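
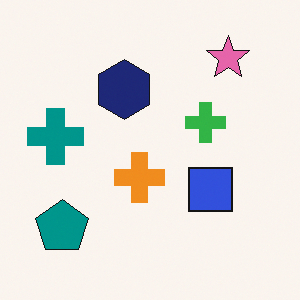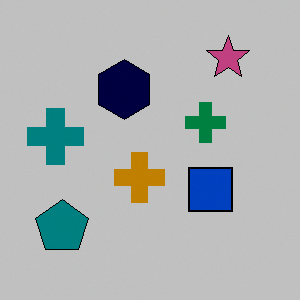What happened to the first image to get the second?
The transformation is: heavily posterized to just a handful of flat colors.

Each flat color has snapped to a coarser quantized level — most visibly, the near-white background has dropped to a flat grey.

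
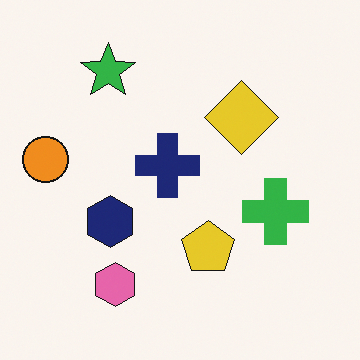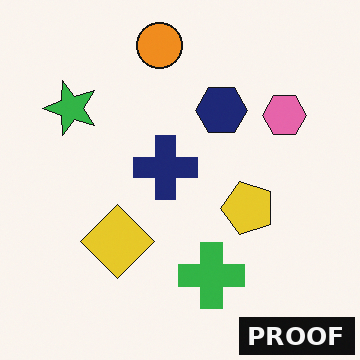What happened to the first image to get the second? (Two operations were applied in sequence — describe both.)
The second image is the first transposed (reflected across the top-left ↔ bottom-right diagonal), then watermarked with the text "PROOF" in the lower-right corner.

Shapes have swapped their row and column positions — what was in the top-right is now in the bottom-left — a diagonal reflection. A dark label reading "PROOF" appears in the lower-right corner.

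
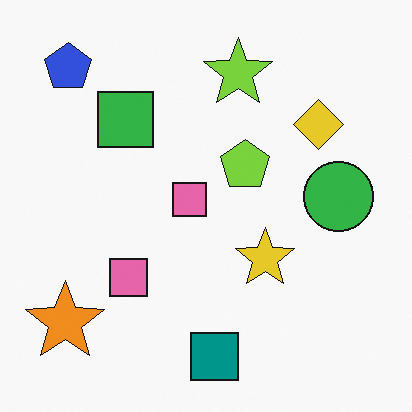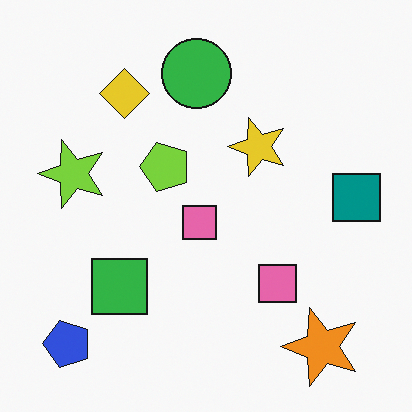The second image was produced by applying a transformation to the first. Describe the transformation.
The second image is the first rotated 90° counter-clockwise.

The blue pentagon sits in the top-left of the first image and the bottom-left of the second — consistent with a whole-image 90° counter-clockwise rotation.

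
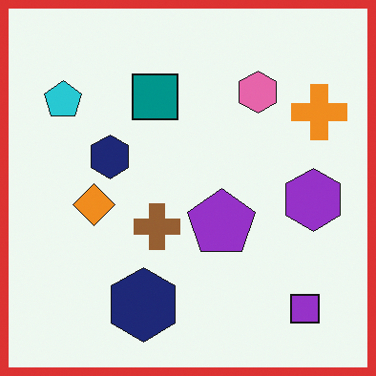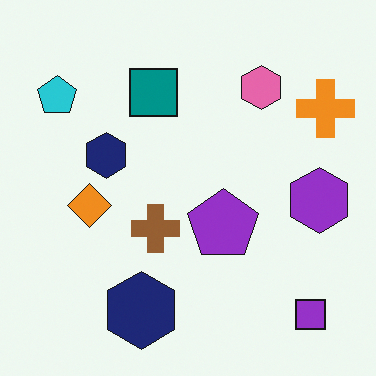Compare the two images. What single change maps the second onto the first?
It was framed with a red border.

A solid red frame runs around the edge of the first image, with the content slightly shrunk inside it.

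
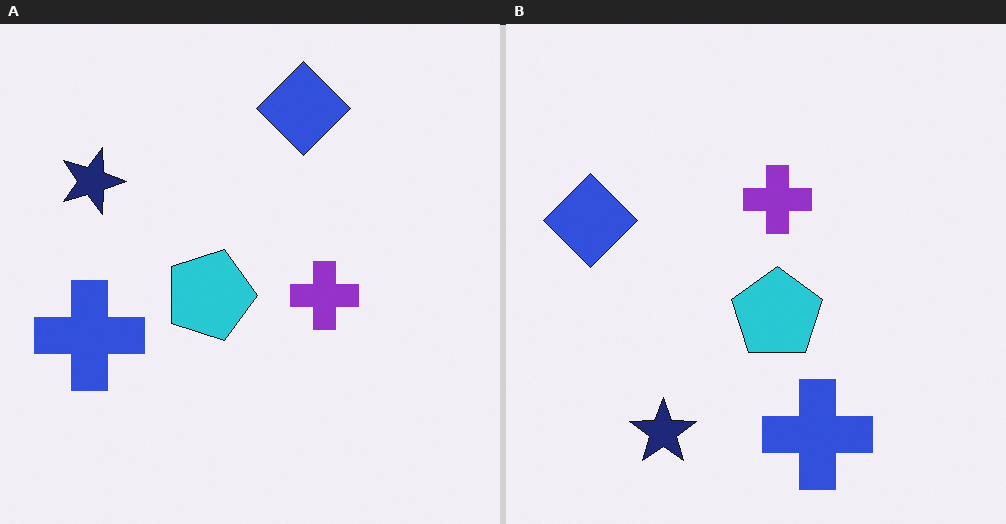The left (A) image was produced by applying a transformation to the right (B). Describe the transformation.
The transformation is: rotated 90° clockwise.

The navy star sits in the bottom-left of the right (B) image and the top-left of the left (A) — consistent with a whole-image 90° clockwise rotation.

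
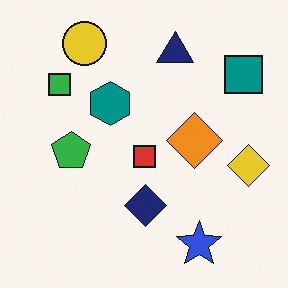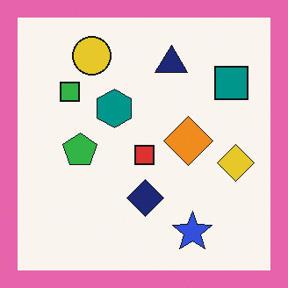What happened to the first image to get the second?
Framed with a pink border.

A solid pink frame runs around the edge of the second image, with the content slightly shrunk inside it.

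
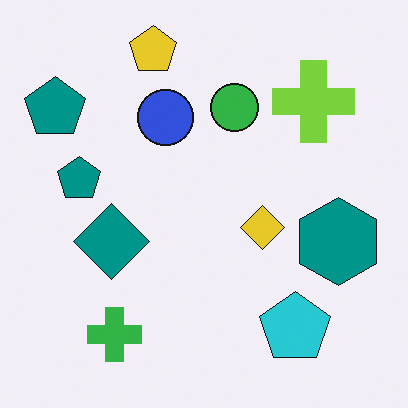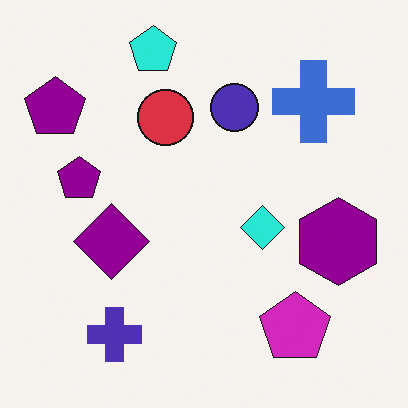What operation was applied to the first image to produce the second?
It was hue-shifted by a moderate amount.

Every shape's color has rotated by the same amount around the hue wheel — a uniform hue shift.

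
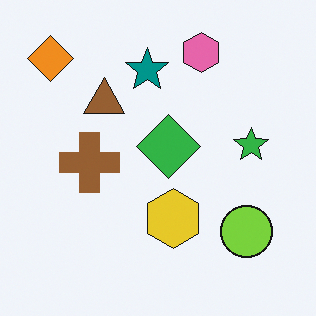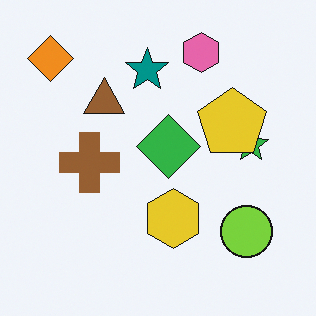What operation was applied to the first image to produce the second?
The second image is the first overlaid with an additional yellow pentagon.

A yellow pentagon appears in the second image that is absent from the first.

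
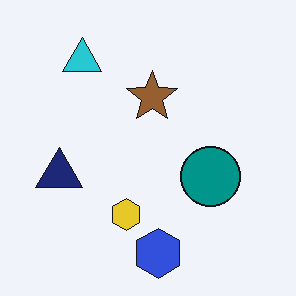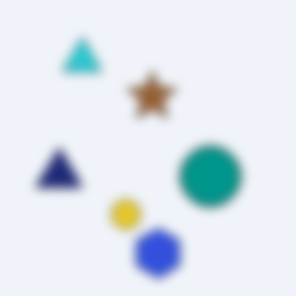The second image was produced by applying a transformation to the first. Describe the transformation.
The second image is the first strongly gaussian-blurred.

Shape edges and outlines are uniformly softened across the whole image.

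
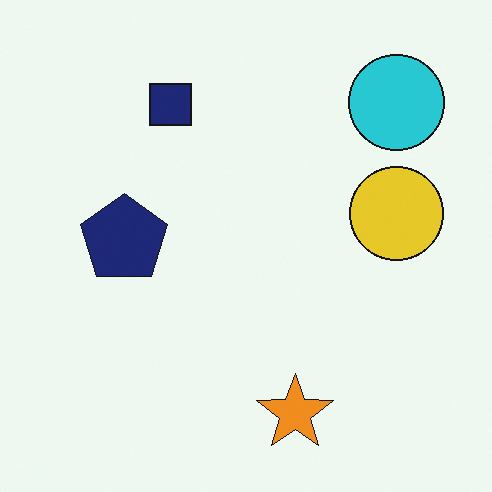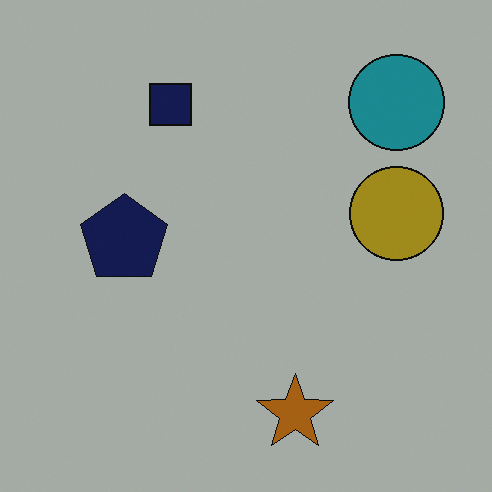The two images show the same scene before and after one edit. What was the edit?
The image was darkened a lot.

Every pixel — background and shapes alike — is uniformly darkened.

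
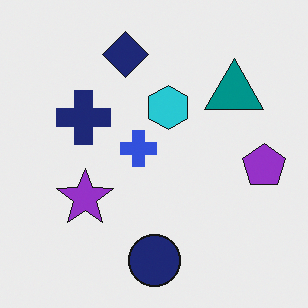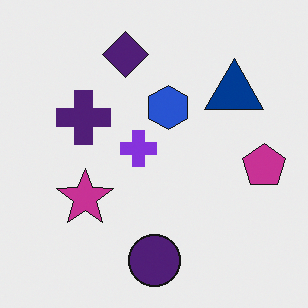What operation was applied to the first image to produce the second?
The second image is the first hue-shifted by a small amount.

Every shape's color has rotated by the same amount around the hue wheel — a uniform hue shift.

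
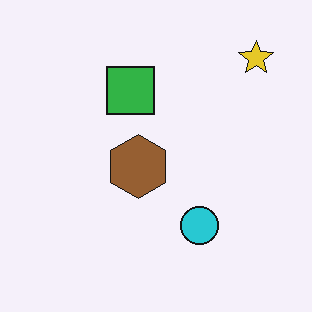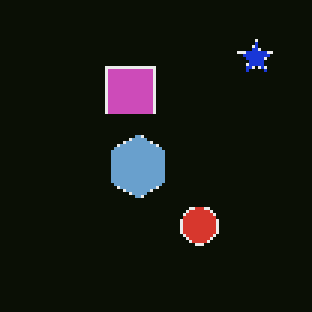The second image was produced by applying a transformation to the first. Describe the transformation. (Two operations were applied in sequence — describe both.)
The image was mildly pixelated, then color-inverted (negative).

Shapes are reduced to large square blocks; fine edges and outlines are lost — a downscale-then-upscale (mosaic) effect. The light background has become dark and every shape's color is its complement — a photographic negative.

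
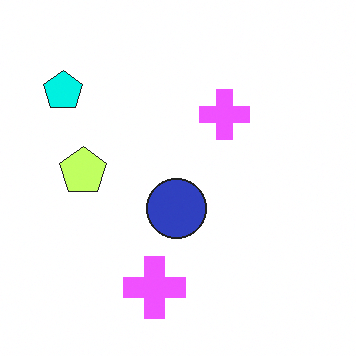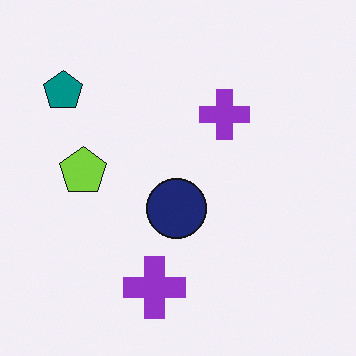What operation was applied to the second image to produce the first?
The image was substantially brightened.

Every pixel — background and shapes alike — is uniformly brightened.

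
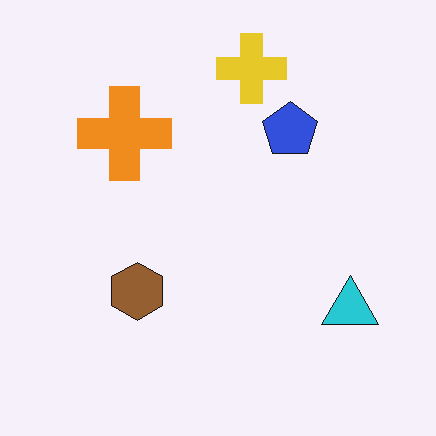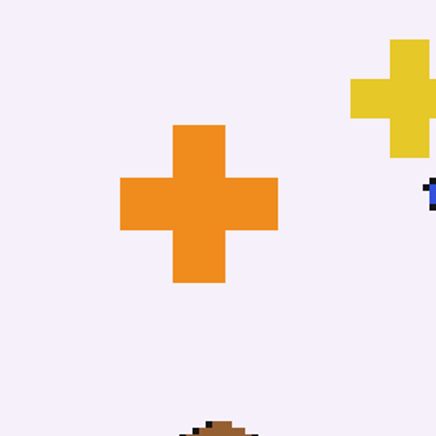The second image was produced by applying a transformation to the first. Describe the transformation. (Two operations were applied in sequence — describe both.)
Mildly pixelated, then cropped to a noticeably smaller region and rescaled.

Shapes are reduced to large square blocks; fine edges and outlines are lost — a downscale-then-upscale (mosaic) effect. The visible shapes are larger and the field of view is narrower; shapes near the original edges may be partly or wholly outside the frame — a crop-and-rescale.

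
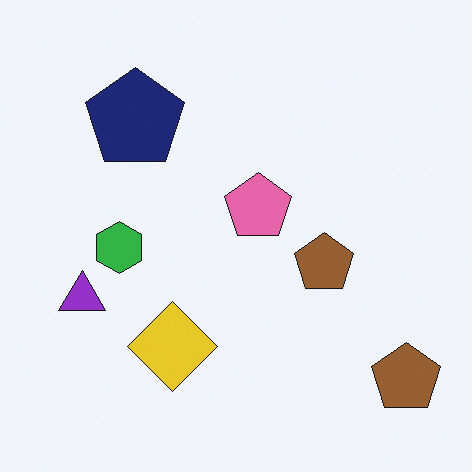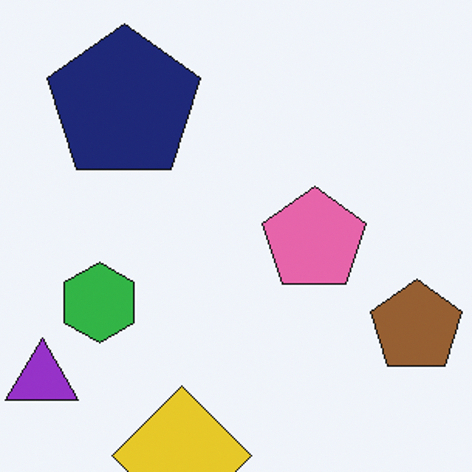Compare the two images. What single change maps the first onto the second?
Cropped slightly and scaled back up.

The visible shapes are larger and the field of view is narrower; shapes near the original edges may be partly or wholly outside the frame — a crop-and-rescale.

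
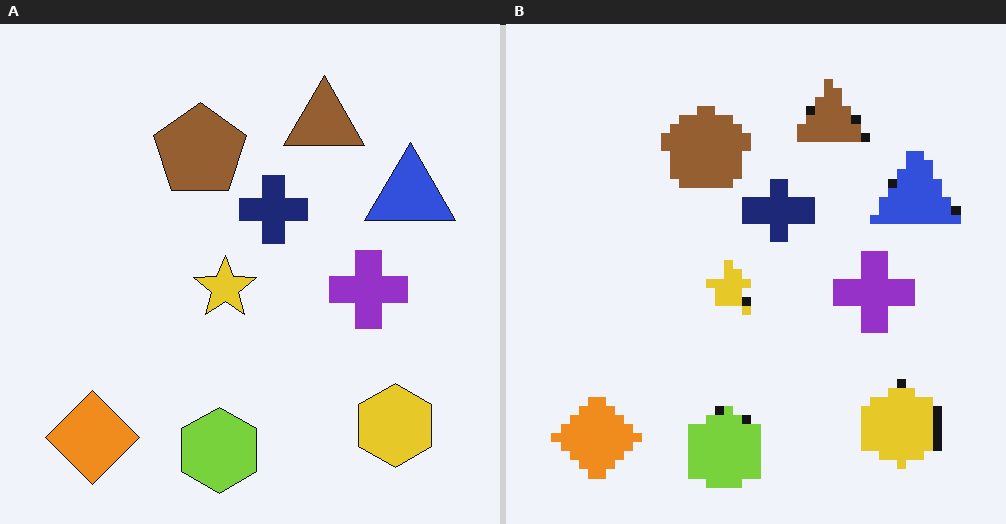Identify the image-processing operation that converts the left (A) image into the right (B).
The transformation is: coarsely pixelated.

Shapes are reduced to large square blocks; fine edges and outlines are lost — a downscale-then-upscale (mosaic) effect.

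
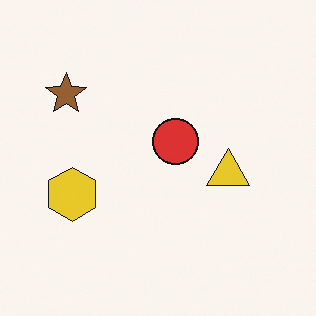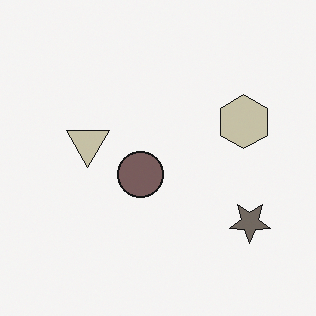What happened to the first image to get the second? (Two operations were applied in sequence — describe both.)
The image was rotated 180°, then made much more muted (saturation change).

The brown star sits in the top-left of the first image and the bottom-right of the second — consistent with a whole-image 180° rotation. All colors are more muted and greyish — a global saturation change.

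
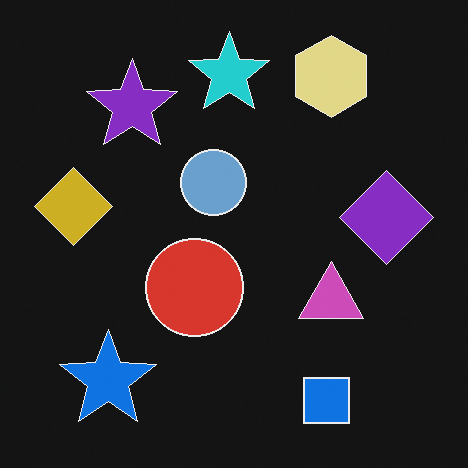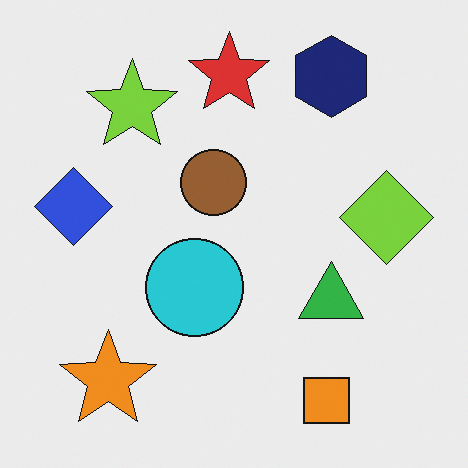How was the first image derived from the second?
This is the original image color-inverted (negative).

The light background has become dark and every shape's color is its complement — a photographic negative.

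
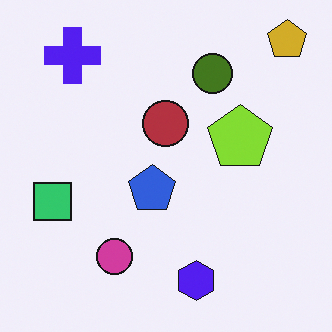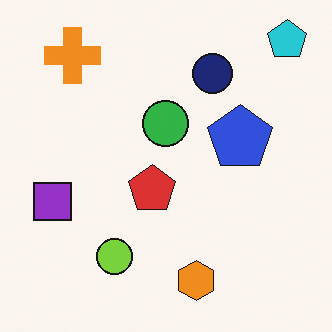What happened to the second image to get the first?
The image was hue-shifted through roughly half the color wheel.

Every shape's color has rotated by the same amount around the hue wheel — a uniform hue shift.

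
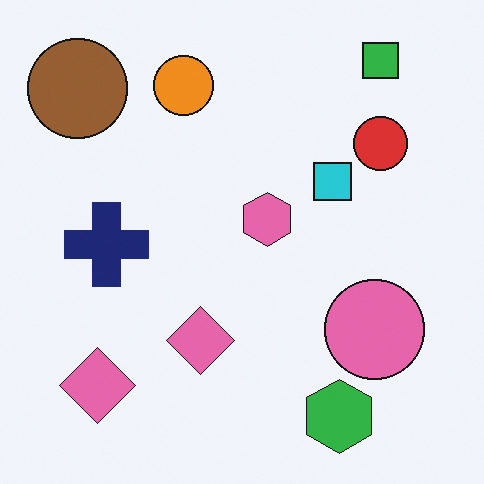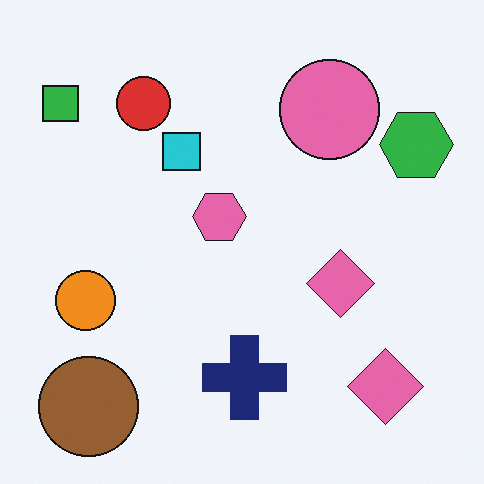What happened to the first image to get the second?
This is the original image rotated 90° counter-clockwise.

The green square sits in the top-right of the first image and the top-left of the second — consistent with a whole-image 90° counter-clockwise rotation.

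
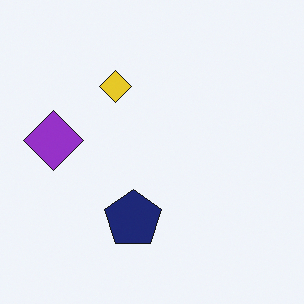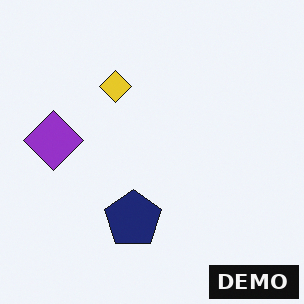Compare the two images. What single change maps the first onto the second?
The transformation is: watermarked with the text "DEMO" in the lower-right corner.

A dark label reading "DEMO" appears in the lower-right corner.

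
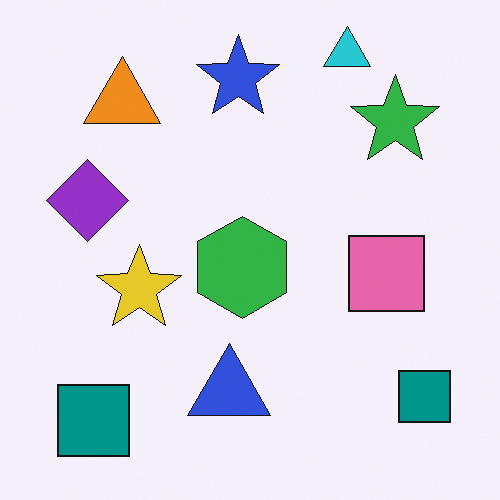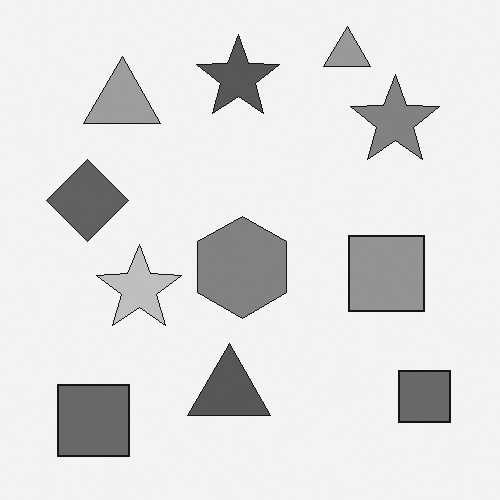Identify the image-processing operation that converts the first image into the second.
The image was converted to grayscale.

All color is removed — every shape is now a shade of grey.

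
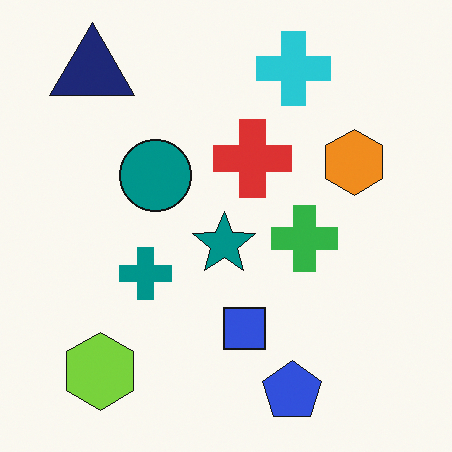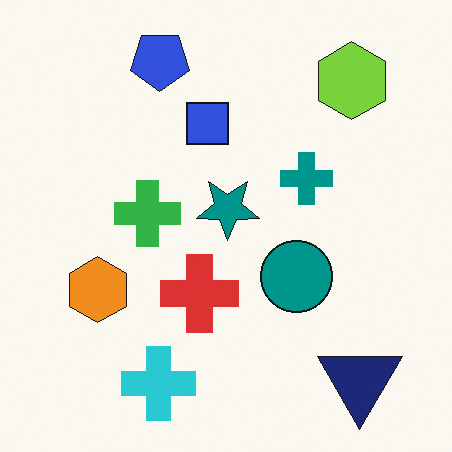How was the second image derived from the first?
The transformation is: rotated 180°.

The navy triangle sits in the top-left of the first image and the bottom-right of the second — consistent with a whole-image 180° rotation.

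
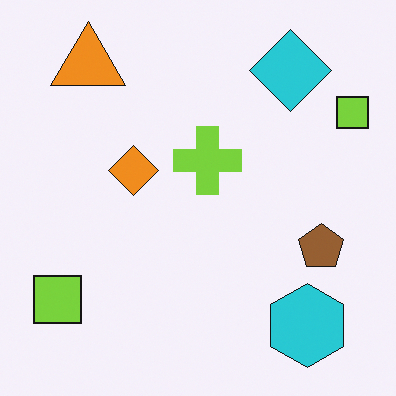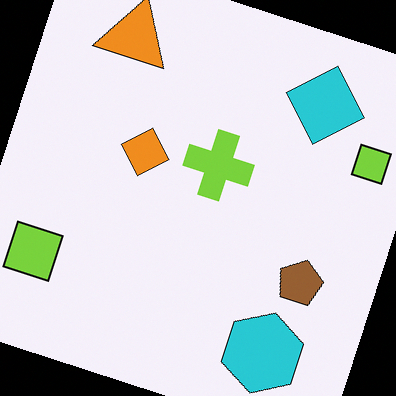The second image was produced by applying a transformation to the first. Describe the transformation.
The second image is the first rotated clockwise by a clearly visible amount.

Every shape is tilted by the same angle and the image corners show triangular fill wedges — a whole-image rotation by a non-right angle.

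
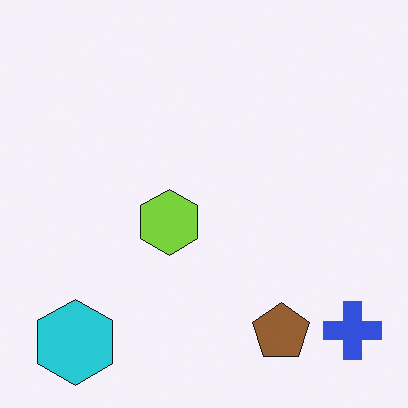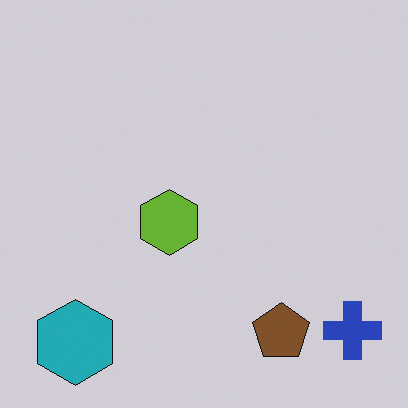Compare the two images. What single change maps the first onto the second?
This is the original image slightly darkened.

Every pixel — background and shapes alike — is uniformly darkened.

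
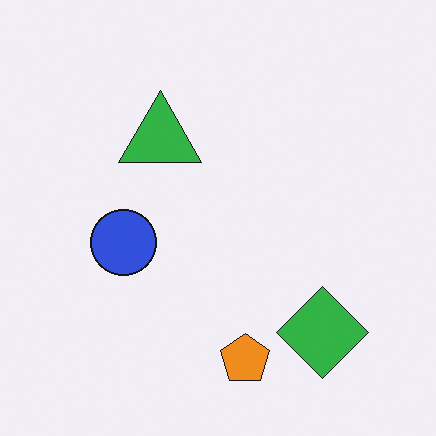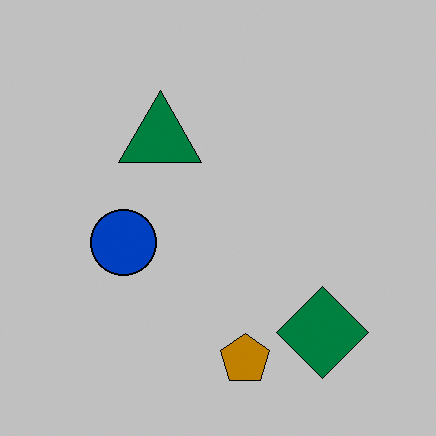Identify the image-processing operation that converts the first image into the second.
This is the original image heavily posterized to just a handful of flat colors.

Each flat color has snapped to a coarser quantized level — most visibly, the near-white background has dropped to a flat grey.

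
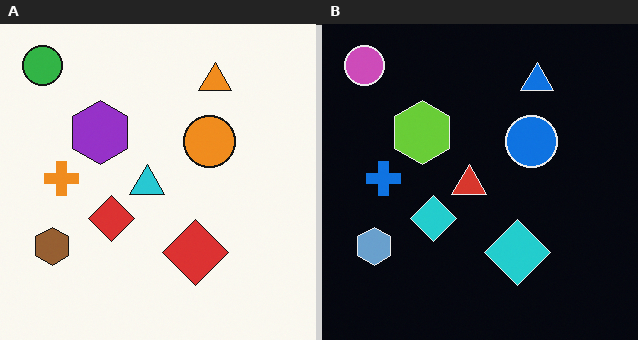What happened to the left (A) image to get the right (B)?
The transformation is: color-inverted (negative).

The light background has become dark and every shape's color is its complement — a photographic negative.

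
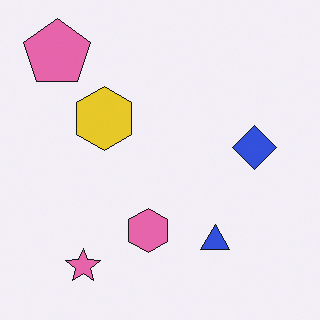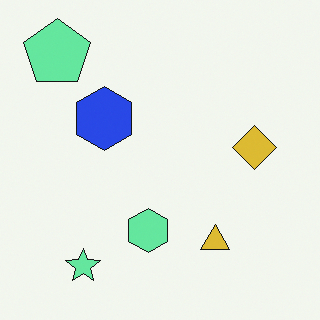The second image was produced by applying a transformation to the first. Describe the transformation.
Hue-shifted through roughly half the color wheel.

Every shape's color has rotated by the same amount around the hue wheel — a uniform hue shift.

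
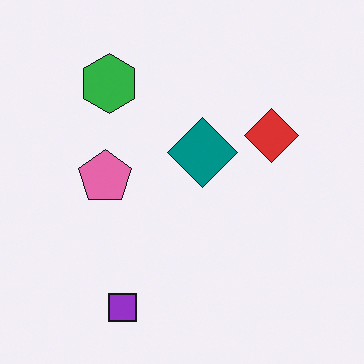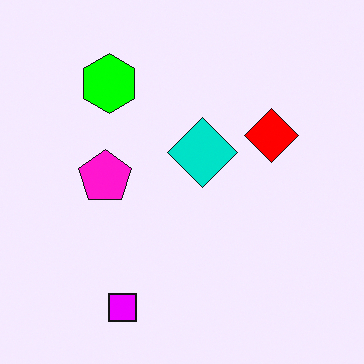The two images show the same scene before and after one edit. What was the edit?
This is the original image made much more vivid (saturation change).

All colors are more vivid — a global saturation change.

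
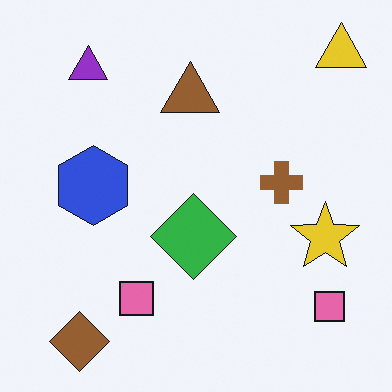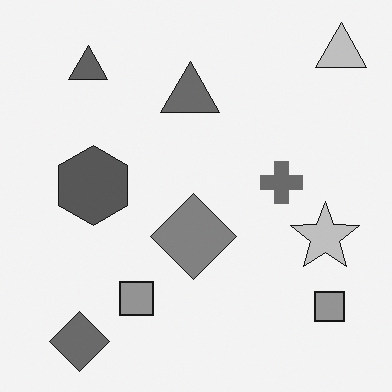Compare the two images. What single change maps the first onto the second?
The transformation is: converted to grayscale.

All color is removed — every shape is now a shade of grey.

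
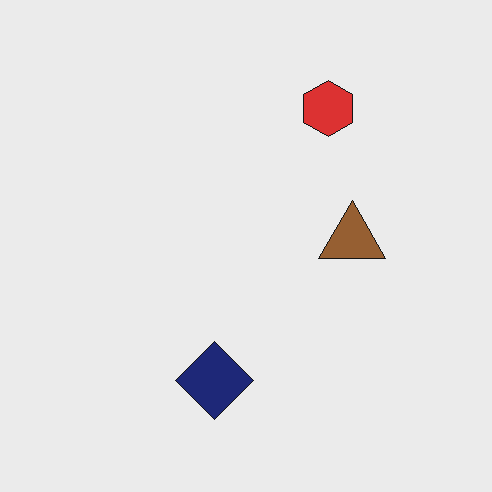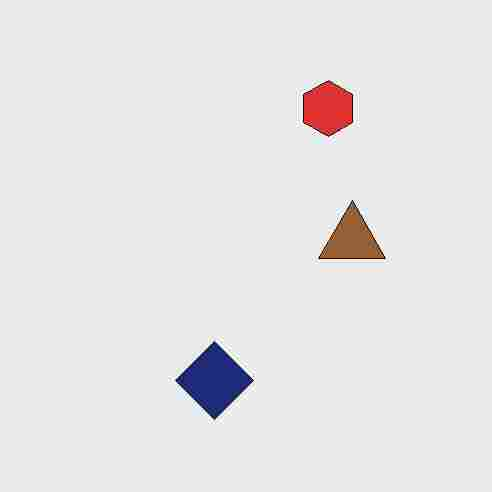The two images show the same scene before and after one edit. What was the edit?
It was degraded with heavy JPEG compression.

Blocky 8×8 compression artifacts appear around shape edges and the flat background shows ringing — characteristic JPEG degradation.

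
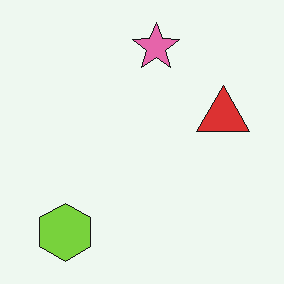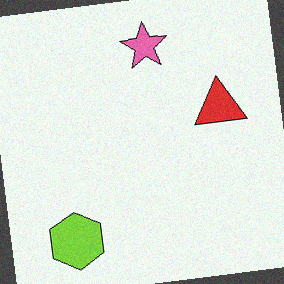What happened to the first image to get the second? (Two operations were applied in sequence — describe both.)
The transformation is: rotated counter-clockwise by a few degrees, then degraded with light additive noise.

Every shape is tilted by the same angle and the image corners show triangular fill wedges — a whole-image rotation by a non-right angle. Random speckle covers the whole image, including the flat background.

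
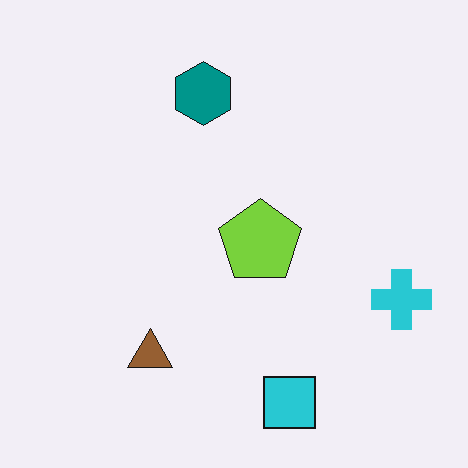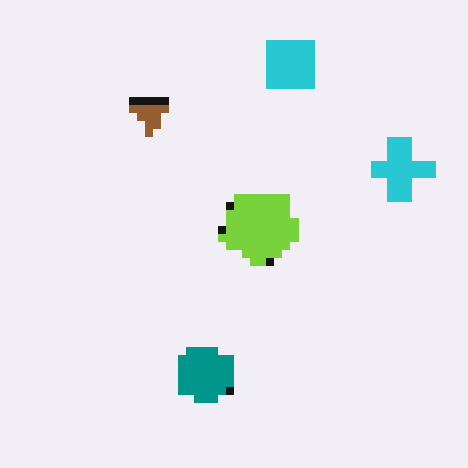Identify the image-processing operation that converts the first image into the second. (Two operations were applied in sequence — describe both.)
The image was flipped vertically (top ↔ bottom), then moderately pixelated.

The cyan square is in the bottom of the first image and the top of the second — shapes on opposite sides of the horizontal midline have swapped in a mirror flip. Shapes are reduced to large square blocks; fine edges and outlines are lost — a downscale-then-upscale (mosaic) effect.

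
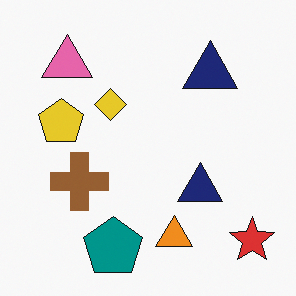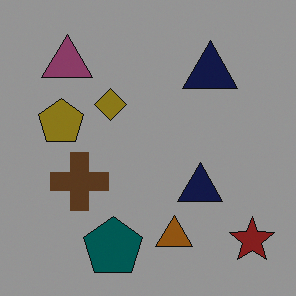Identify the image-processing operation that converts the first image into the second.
This is the original image darkened a lot.

Every pixel — background and shapes alike — is uniformly darkened.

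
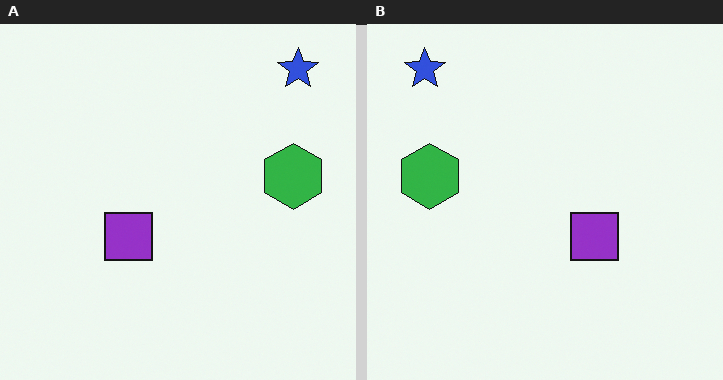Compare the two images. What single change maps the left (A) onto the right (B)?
The image was flipped horizontally (left ↔ right).

The blue star is in the top-right of the left (A) image and the top-left of the right (B) — shapes on opposite sides of the vertical midline have swapped in a mirror flip.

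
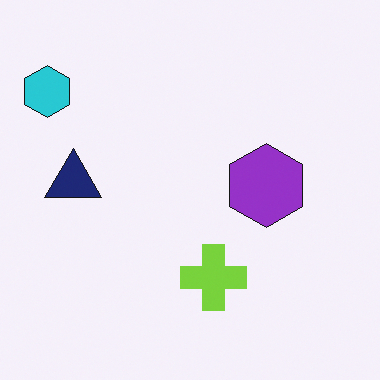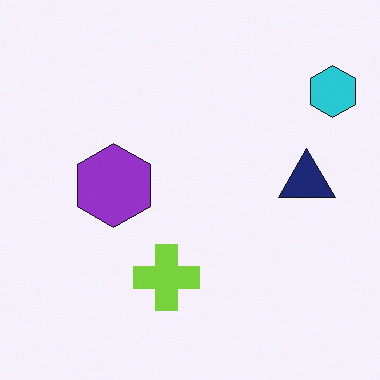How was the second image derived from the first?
This is the original image flipped horizontally (left ↔ right).

The cyan hexagon is in the top-left of the first image and the top-right of the second — shapes on opposite sides of the vertical midline have swapped in a mirror flip.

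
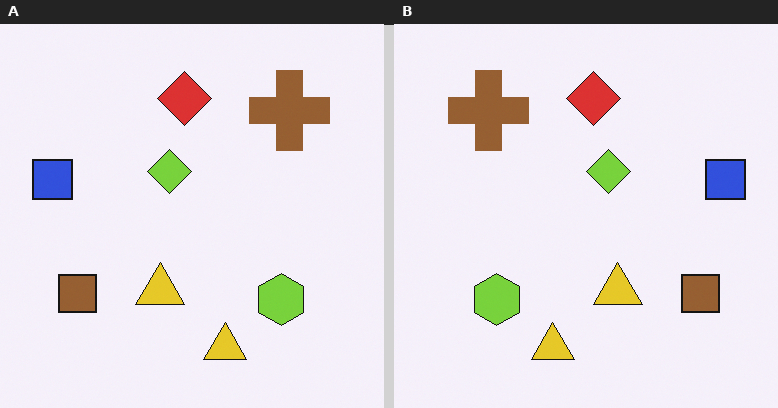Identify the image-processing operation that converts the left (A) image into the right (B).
The image was flipped horizontally (left ↔ right).

The blue square is in the left of the left (A) image and the right of the right (B) — shapes on opposite sides of the vertical midline have swapped in a mirror flip.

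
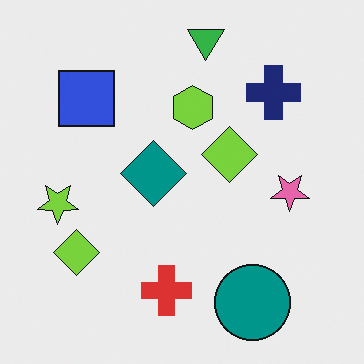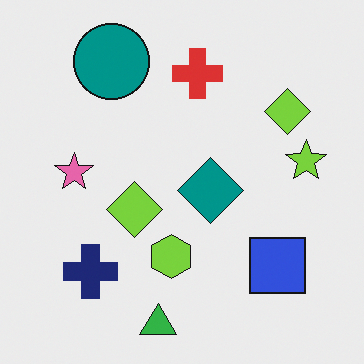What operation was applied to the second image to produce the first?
The first image is the second rotated 180°.

The green triangle sits in the bottom of the second image and the top of the first — consistent with a whole-image 180° rotation.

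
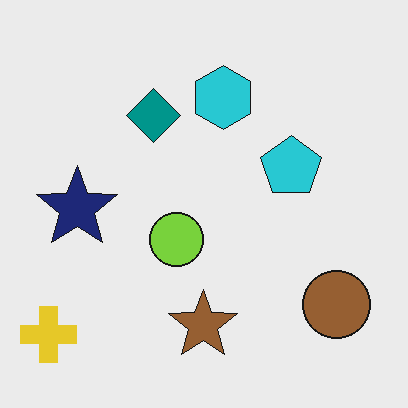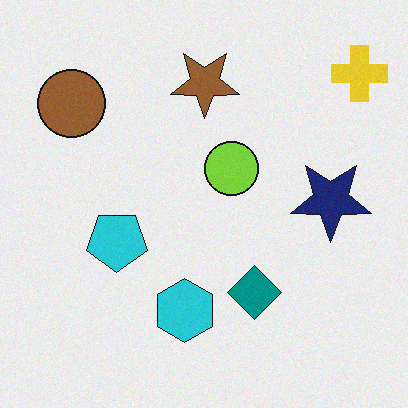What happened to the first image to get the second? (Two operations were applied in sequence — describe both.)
Rotated 180°, then degraded with light additive noise.

The yellow cross sits in the bottom-left of the first image and the top-right of the second — consistent with a whole-image 180° rotation. Random speckle covers the whole image, including the flat background.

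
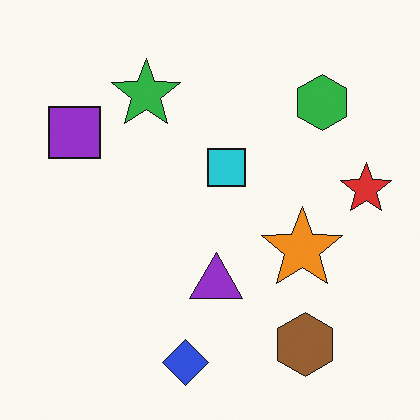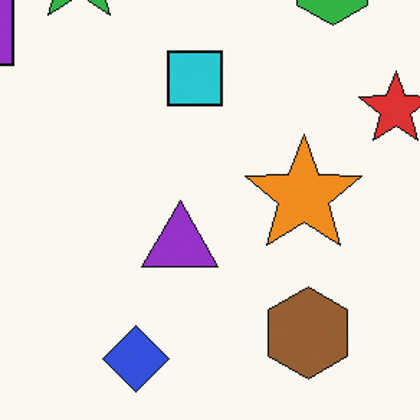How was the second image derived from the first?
This is the original image cropped to a modestly smaller region and rescaled.

The visible shapes are larger and the field of view is narrower; shapes near the original edges may be partly or wholly outside the frame — a crop-and-rescale.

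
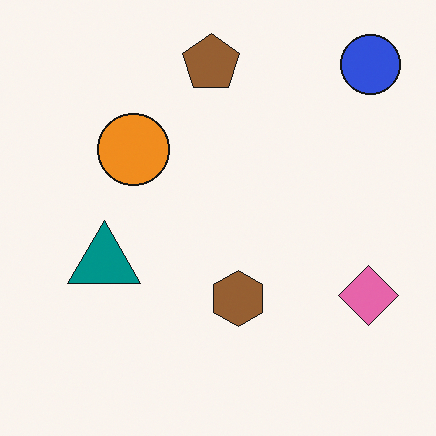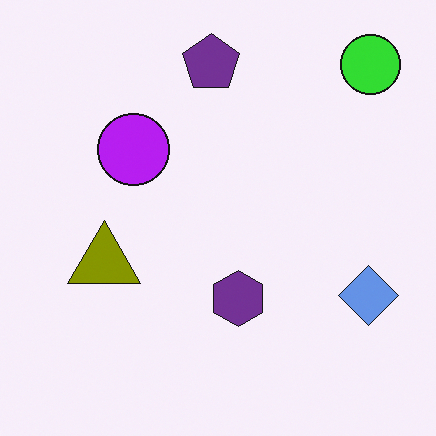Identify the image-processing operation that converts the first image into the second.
The transformation is: hue-shifted through roughly half the color wheel.

Every shape's color has rotated by the same amount around the hue wheel — a uniform hue shift.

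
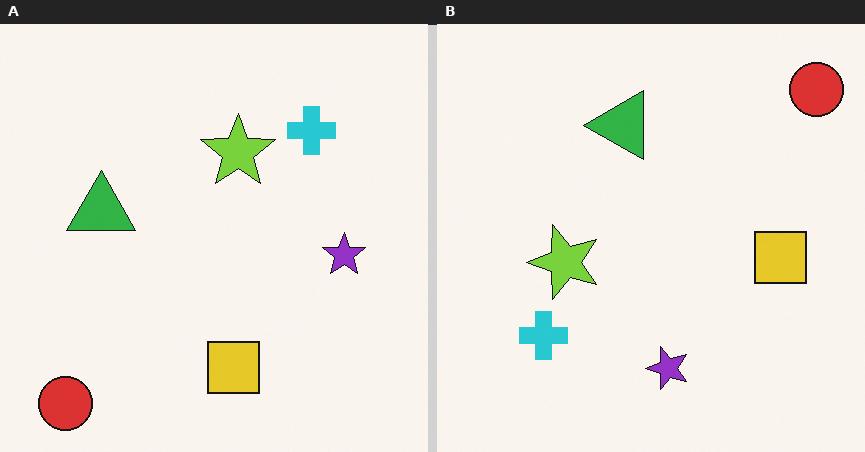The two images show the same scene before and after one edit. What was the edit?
It was transposed (reflected across the top-left ↔ bottom-right diagonal).

Shapes have swapped their row and column positions — what was in the top-right is now in the bottom-left — a diagonal reflection.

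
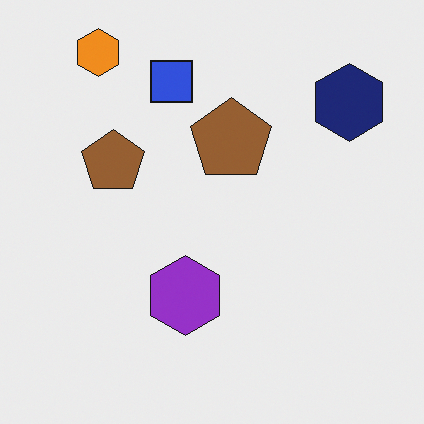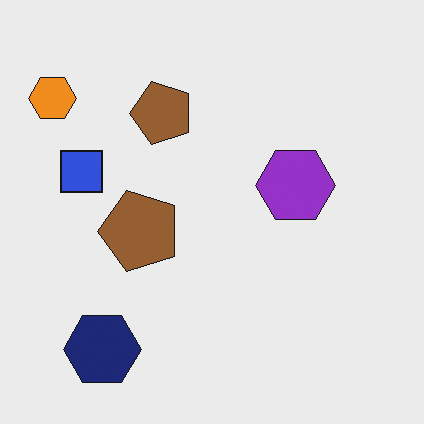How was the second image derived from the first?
The image was transposed (reflected across the top-left ↔ bottom-right diagonal).

Shapes have swapped their row and column positions — what was in the top-right is now in the bottom-left — a diagonal reflection.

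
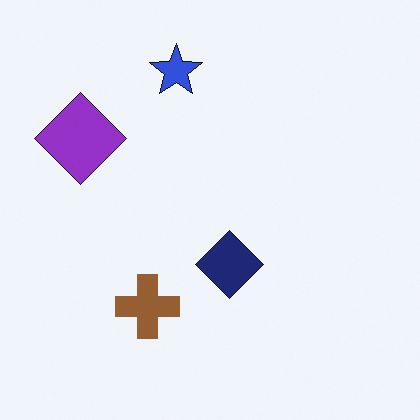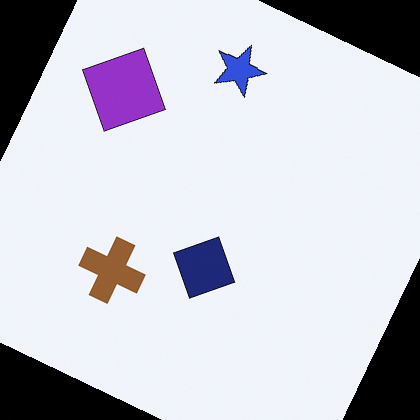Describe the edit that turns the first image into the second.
Rotated clockwise by a moderate amount.

Every shape is tilted by the same angle and the image corners show triangular fill wedges — a whole-image rotation by a non-right angle.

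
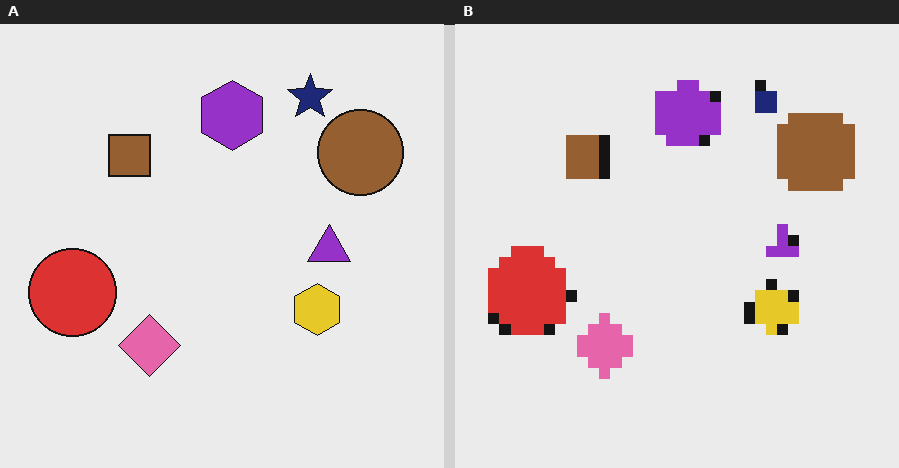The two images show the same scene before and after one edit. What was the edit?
The transformation is: coarsely pixelated.

Shapes are reduced to large square blocks; fine edges and outlines are lost — a downscale-then-upscale (mosaic) effect.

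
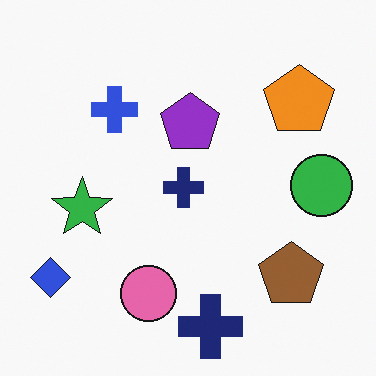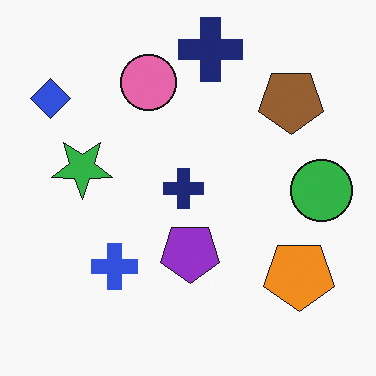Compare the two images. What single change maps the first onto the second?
It was flipped vertically (top ↔ bottom).

The pink circle is in the bottom of the first image and the top of the second — shapes on opposite sides of the horizontal midline have swapped in a mirror flip.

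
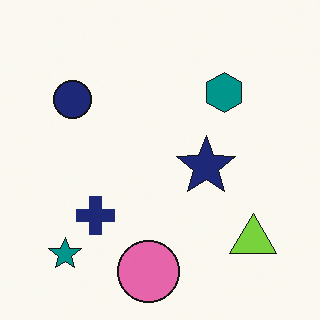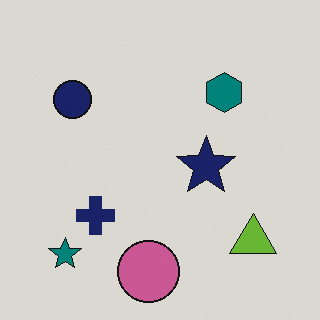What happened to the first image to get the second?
The second image is the first slightly darkened.

Every pixel — background and shapes alike — is uniformly darkened.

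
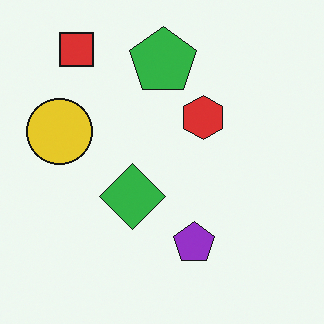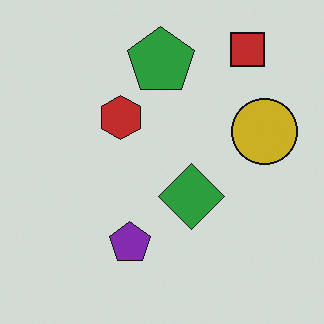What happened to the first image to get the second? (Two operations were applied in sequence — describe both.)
The second image is the first flipped horizontally (left ↔ right), then slightly darkened.

The yellow circle is in the left of the first image and the right of the second — shapes on opposite sides of the vertical midline have swapped in a mirror flip. Every pixel — background and shapes alike — is uniformly darkened.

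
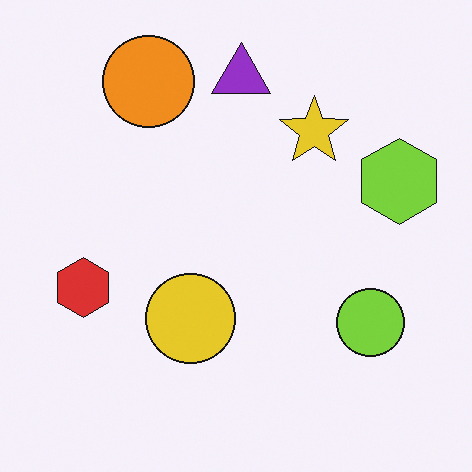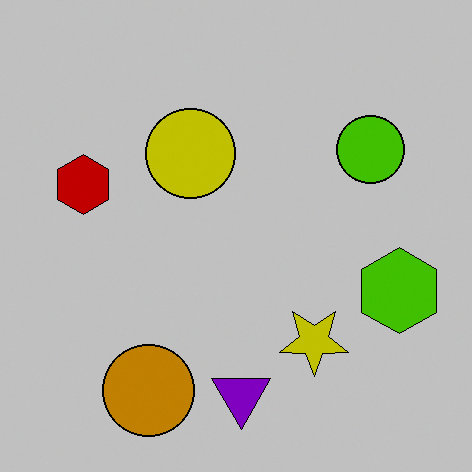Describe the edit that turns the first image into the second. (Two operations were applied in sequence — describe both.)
The transformation is: flipped vertically (top ↔ bottom), then aggressively posterized.

The purple triangle is in the top of the first image and the bottom of the second — shapes on opposite sides of the horizontal midline have swapped in a mirror flip. Each flat color has snapped to a coarser quantized level — most visibly, the near-white background has dropped to a flat grey.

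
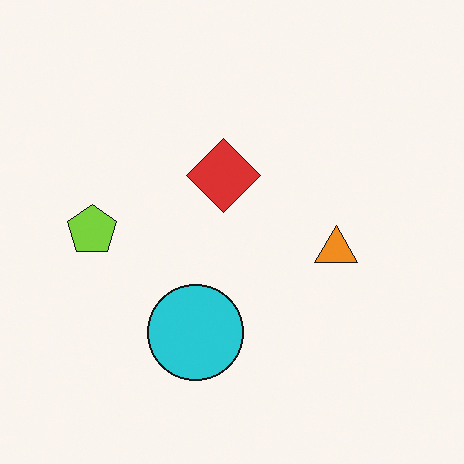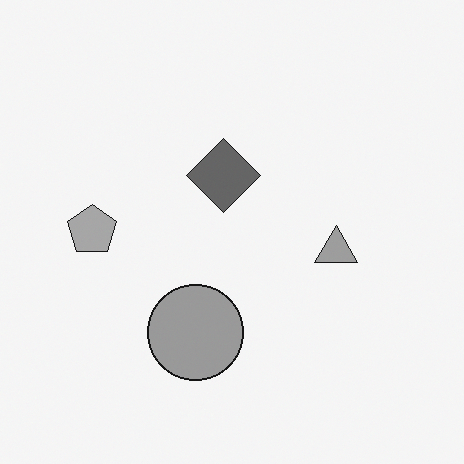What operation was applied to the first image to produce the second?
The transformation is: converted to grayscale.

All color is removed — every shape is now a shade of grey.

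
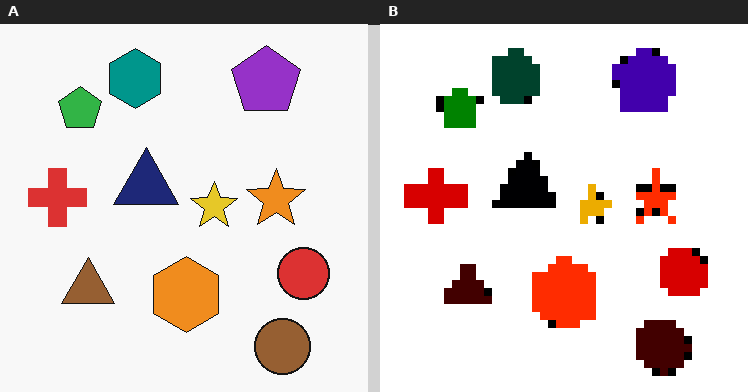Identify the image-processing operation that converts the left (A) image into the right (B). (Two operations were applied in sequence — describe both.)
The transformation is: moderately pixelated, then given much higher contrast.

Shapes are reduced to large square blocks; fine edges and outlines are lost — a downscale-then-upscale (mosaic) effect. Tones are pushed away from mid-grey across the whole image — a global contrast change.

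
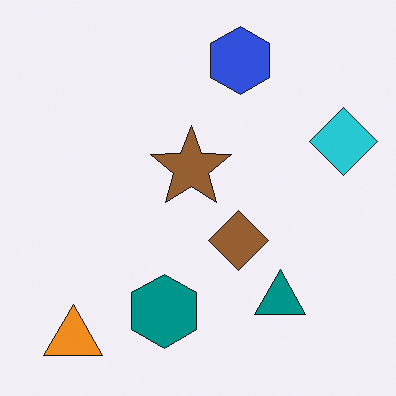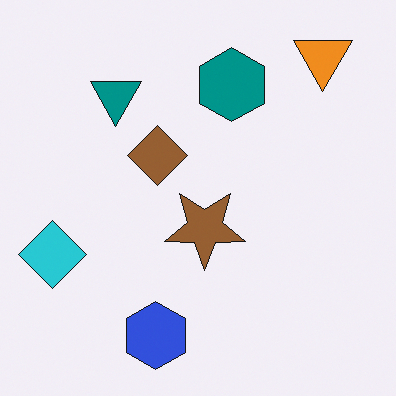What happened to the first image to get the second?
It was rotated 180°.

The orange triangle sits in the bottom-left of the first image and the top-right of the second — consistent with a whole-image 180° rotation.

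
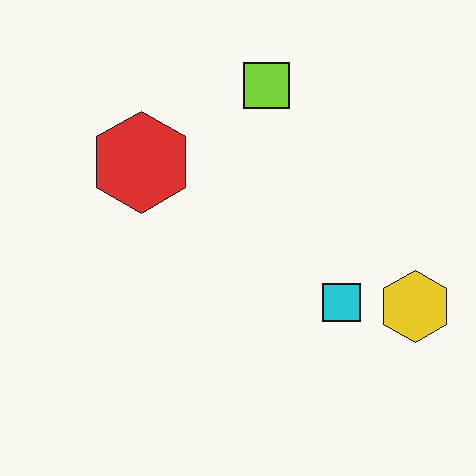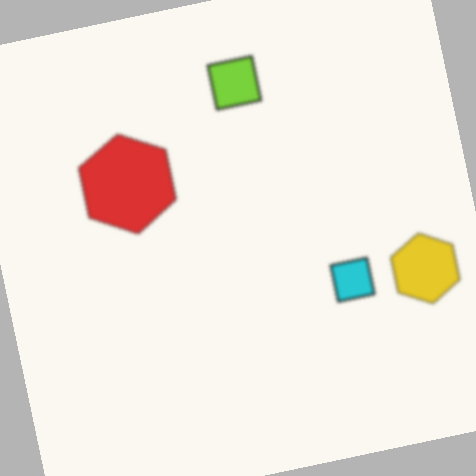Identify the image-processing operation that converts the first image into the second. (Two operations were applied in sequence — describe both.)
This is the original image slightly softened, then rotated counter-clockwise by a few degrees.

Shape edges and outlines are uniformly softened across the whole image. Every shape is tilted by the same angle and the image corners show triangular fill wedges — a whole-image rotation by a non-right angle.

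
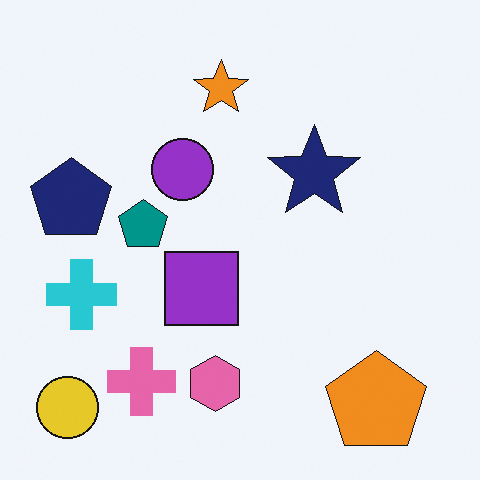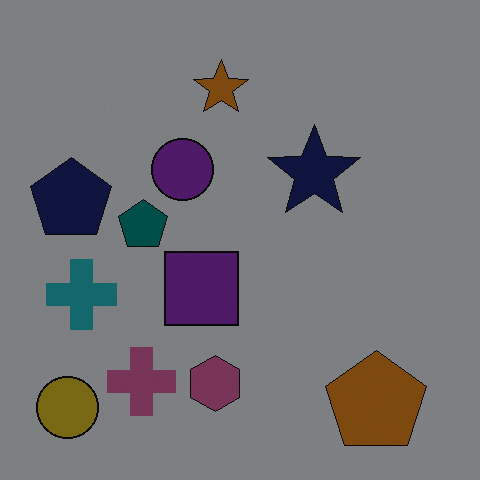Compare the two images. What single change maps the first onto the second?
The image was darkened a lot.

Every pixel — background and shapes alike — is uniformly darkened.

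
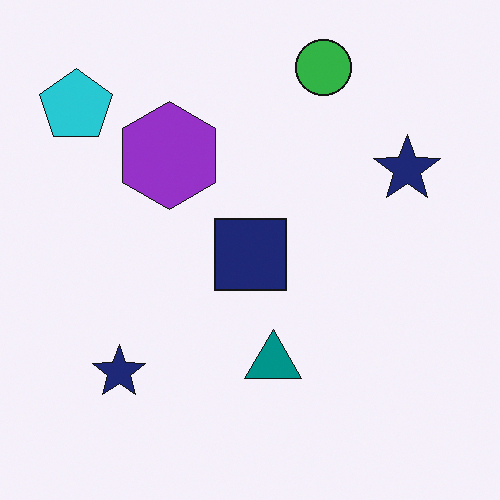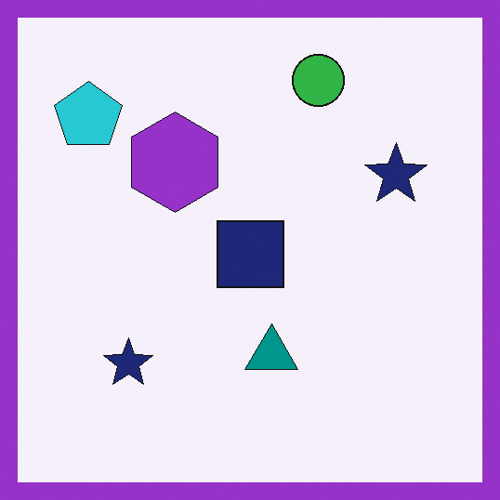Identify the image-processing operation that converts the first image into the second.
The image was framed with a purple border.

A solid purple frame runs around the edge of the second image, with the content slightly shrunk inside it.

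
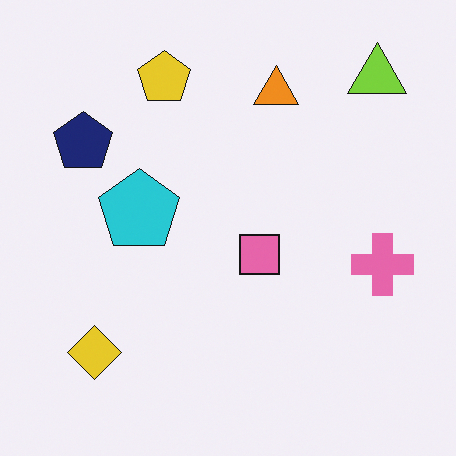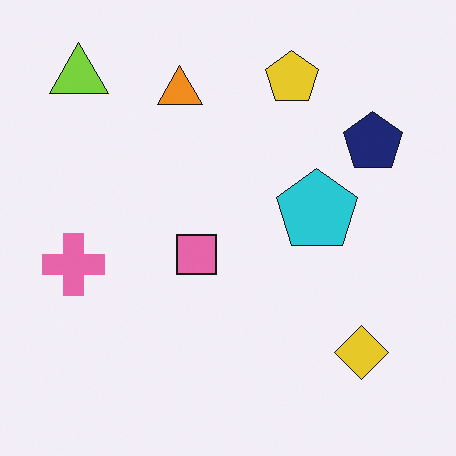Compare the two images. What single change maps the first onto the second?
The image was flipped horizontally (left ↔ right).

The pink cross is in the right of the first image and the left of the second — shapes on opposite sides of the vertical midline have swapped in a mirror flip.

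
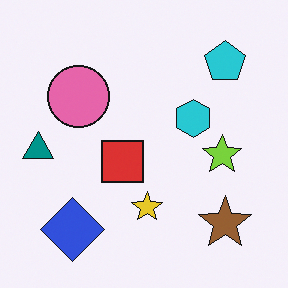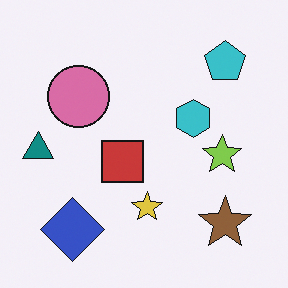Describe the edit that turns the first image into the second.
Slightly desaturated.

All colors are more muted and greyish — a global saturation change.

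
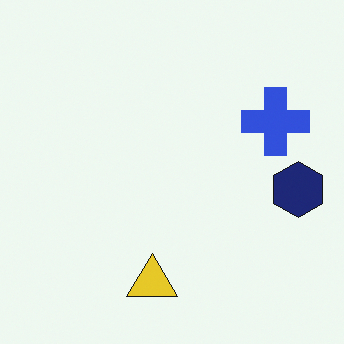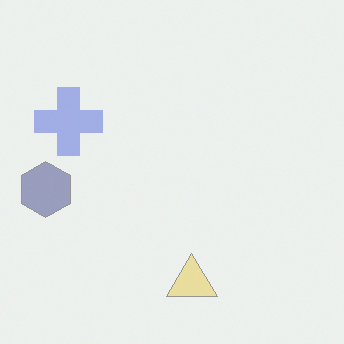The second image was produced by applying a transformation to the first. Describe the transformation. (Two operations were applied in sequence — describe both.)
The second image is the first flipped horizontally (left ↔ right), then given much lower contrast.

The navy hexagon is in the right of the first image and the left of the second — shapes on opposite sides of the vertical midline have swapped in a mirror flip. Tones are pushed toward mid-grey across the whole image — a global contrast change.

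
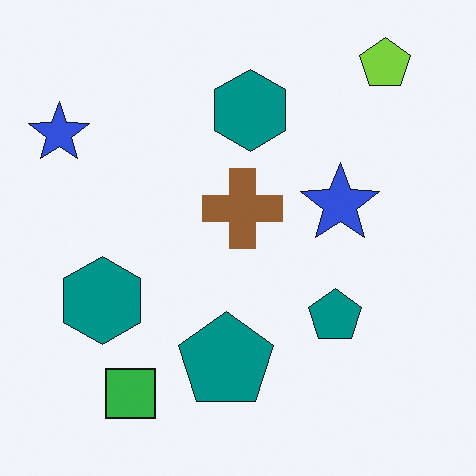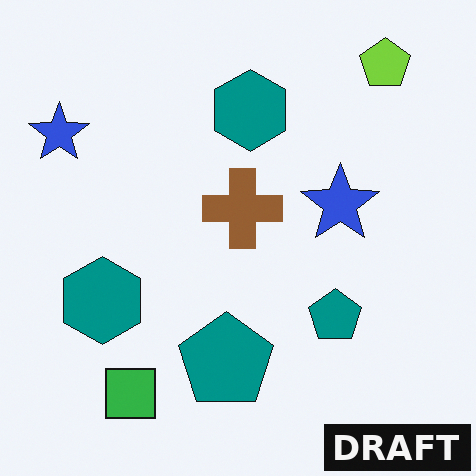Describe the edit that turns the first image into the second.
This is the original image watermarked with the text "DRAFT" in the lower-right corner.

A dark label reading "DRAFT" appears in the lower-right corner.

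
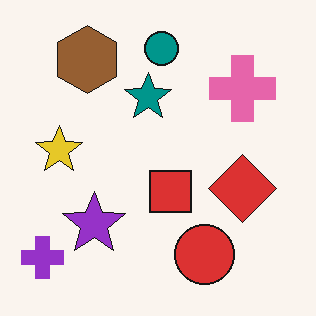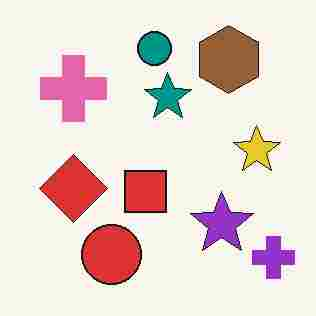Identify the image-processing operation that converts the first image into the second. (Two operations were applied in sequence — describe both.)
The transformation is: flipped horizontally (left ↔ right), then heavily JPEG-compressed with obvious blocking artifacts.

The purple cross is in the bottom-left of the first image and the bottom-right of the second — shapes on opposite sides of the vertical midline have swapped in a mirror flip. Blocky 8×8 compression artifacts appear around shape edges and the flat background shows ringing — characteristic JPEG degradation.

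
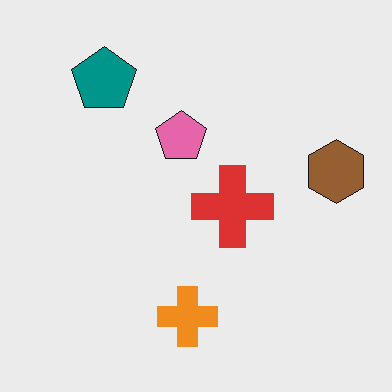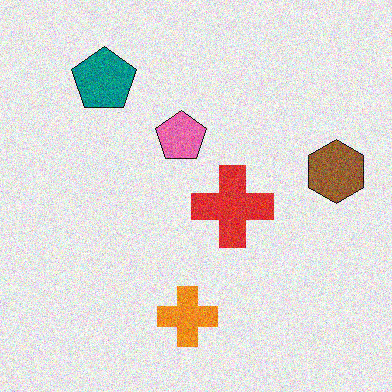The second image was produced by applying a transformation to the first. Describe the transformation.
Degraded with visible gaussian noise.

Random speckle covers the whole image, including the flat background.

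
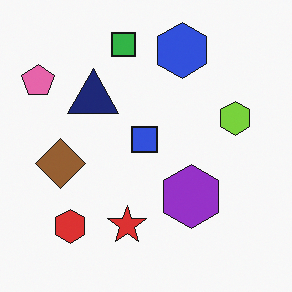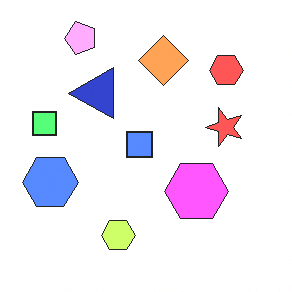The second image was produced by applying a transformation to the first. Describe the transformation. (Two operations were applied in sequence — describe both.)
The transformation is: brightened a lot, then transposed (reflected across the top-left ↔ bottom-right diagonal).

Every pixel — background and shapes alike — is uniformly brightened. Shapes have swapped their row and column positions — what was in the top-right is now in the bottom-left — a diagonal reflection.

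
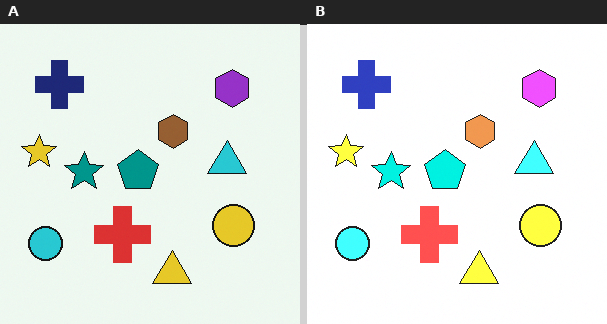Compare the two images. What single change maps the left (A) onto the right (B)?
It was noticeably brightened.

Every pixel — background and shapes alike — is uniformly brightened.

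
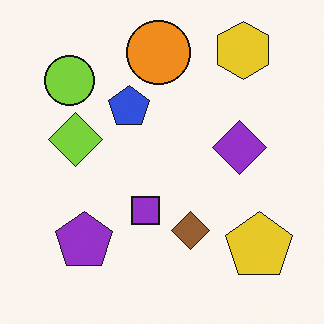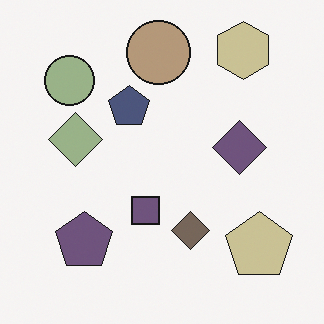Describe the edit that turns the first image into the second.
The image was heavily desaturated.

All colors are more muted and greyish — a global saturation change.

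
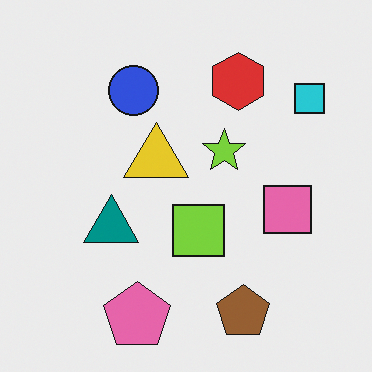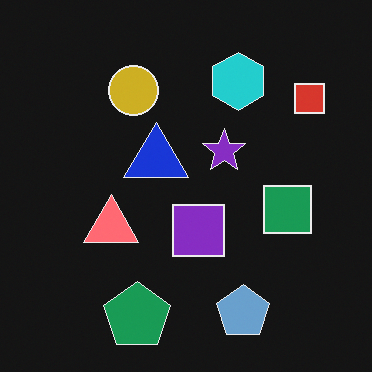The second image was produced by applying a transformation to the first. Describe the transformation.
It was color-inverted (negative).

The light background has become dark and every shape's color is its complement — a photographic negative.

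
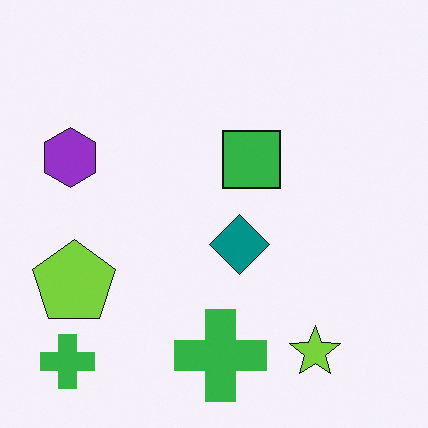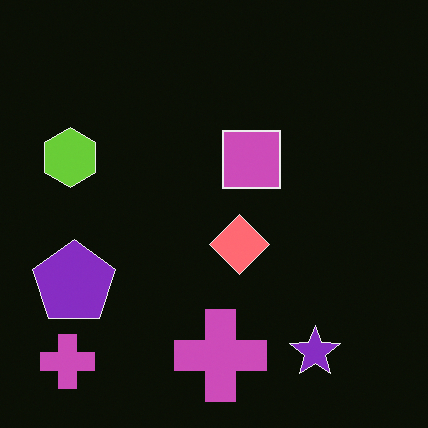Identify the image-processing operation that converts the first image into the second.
This is the original image color-inverted (negative).

The light background has become dark and every shape's color is its complement — a photographic negative.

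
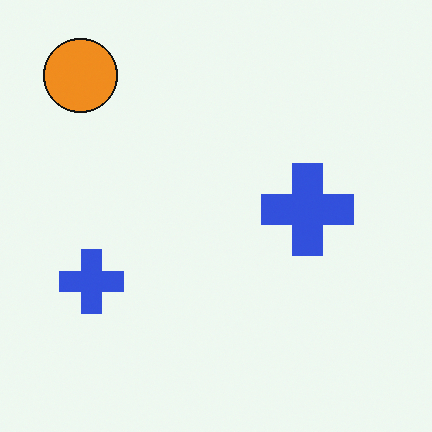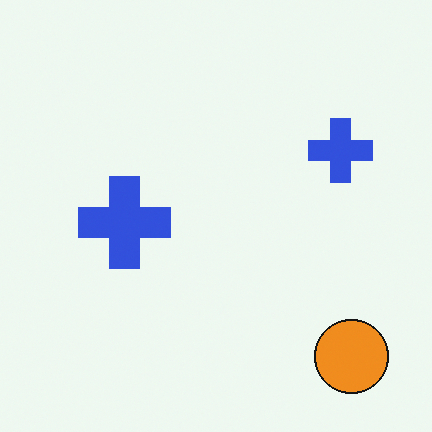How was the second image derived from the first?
Rotated 180°.

The orange circle sits in the top-left of the first image and the bottom-right of the second — consistent with a whole-image 180° rotation.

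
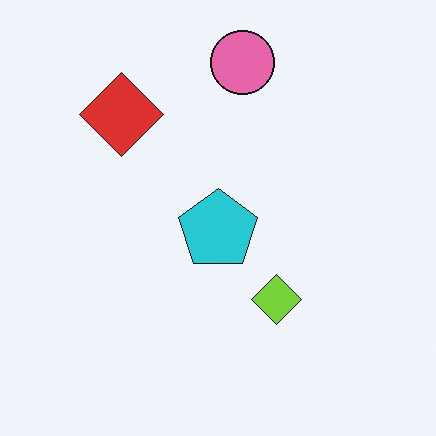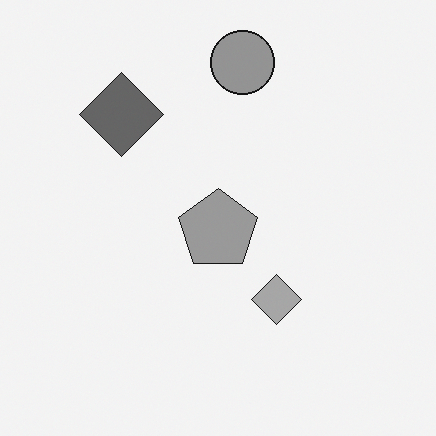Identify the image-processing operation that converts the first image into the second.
This is the original image converted to grayscale.

All color is removed — every shape is now a shade of grey.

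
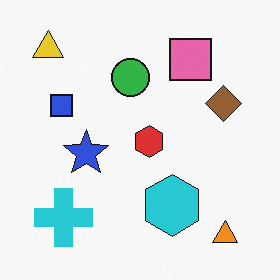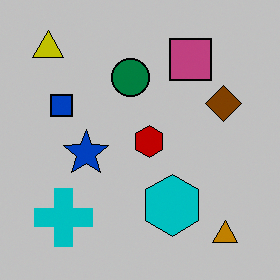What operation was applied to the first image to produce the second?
It was heavily posterized to just a handful of flat colors.

Each flat color has snapped to a coarser quantized level — most visibly, the near-white background has dropped to a flat grey.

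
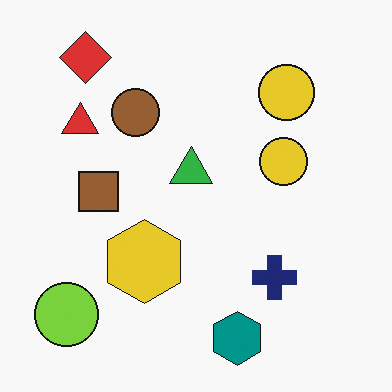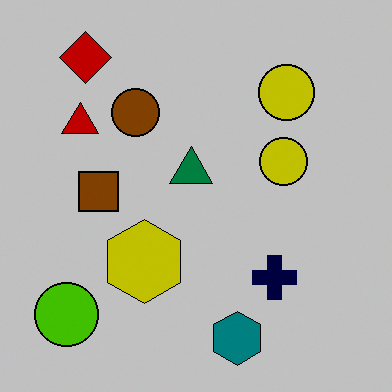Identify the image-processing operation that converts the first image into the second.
The second image is the first aggressively posterized.

Each flat color has snapped to a coarser quantized level — most visibly, the near-white background has dropped to a flat grey.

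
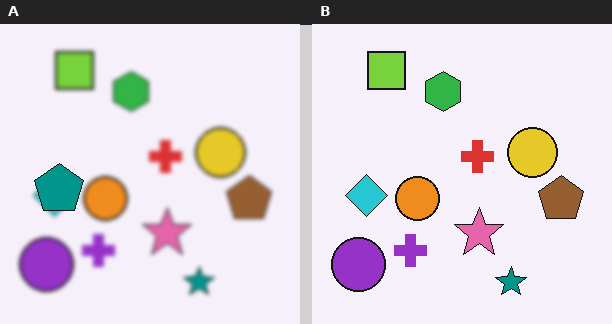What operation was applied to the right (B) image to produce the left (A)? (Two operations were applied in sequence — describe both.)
This is the original image slightly softened, then overlaid with an additional teal pentagon.

Shape edges and outlines are uniformly softened across the whole image. A teal pentagon appears in the left (A) image that is absent from the right (B).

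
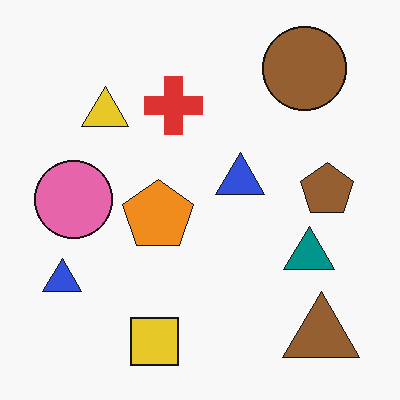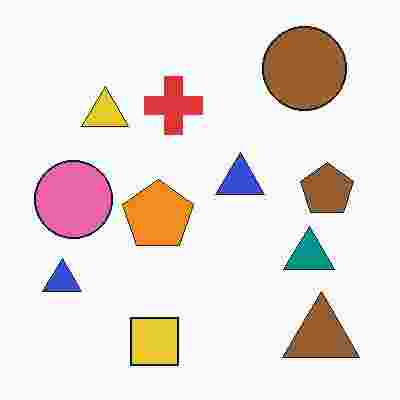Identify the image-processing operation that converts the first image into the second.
This is the original image degraded with heavy JPEG compression.

Blocky 8×8 compression artifacts appear around shape edges and the flat background shows ringing — characteristic JPEG degradation.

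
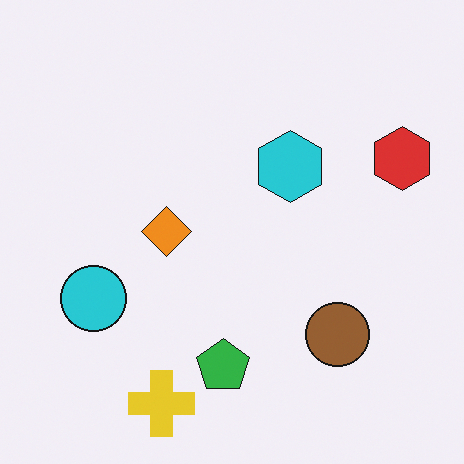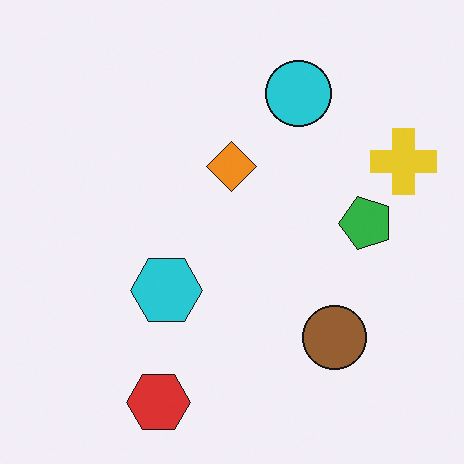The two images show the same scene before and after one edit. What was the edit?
The transformation is: transposed (reflected across the top-left ↔ bottom-right diagonal).

Shapes have swapped their row and column positions — what was in the top-right is now in the bottom-left — a diagonal reflection.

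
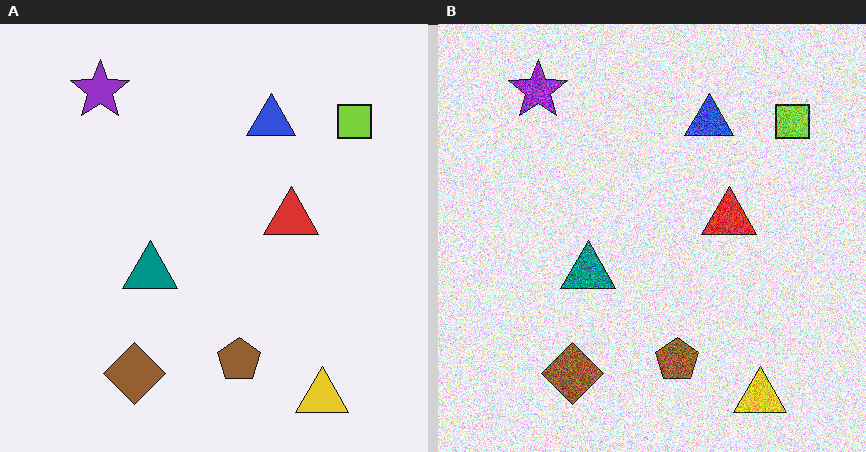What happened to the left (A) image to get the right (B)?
The transformation is: degraded with a thick layer of grain.

Random speckle covers the whole image, including the flat background.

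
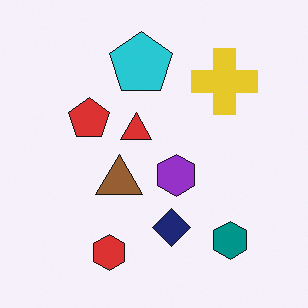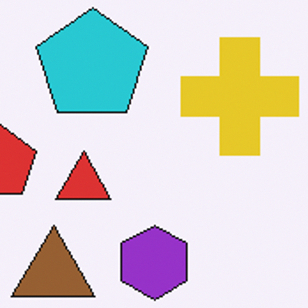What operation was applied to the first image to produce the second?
The transformation is: cropped to a noticeably smaller region and rescaled.

The visible shapes are larger and the field of view is narrower; shapes near the original edges may be partly or wholly outside the frame — a crop-and-rescale.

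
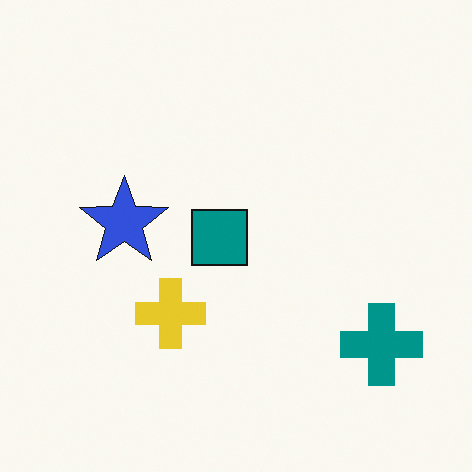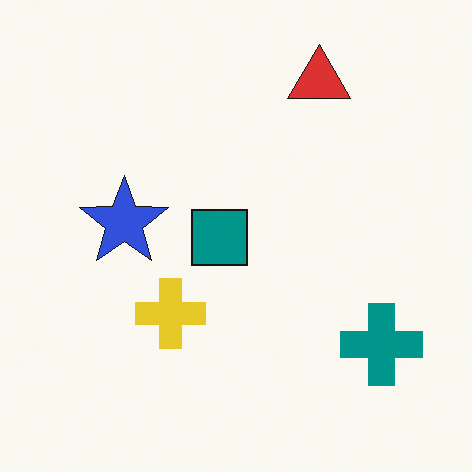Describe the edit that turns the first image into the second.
This is the original image overlaid with an additional red triangle.

A red triangle appears in the second image that is absent from the first.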